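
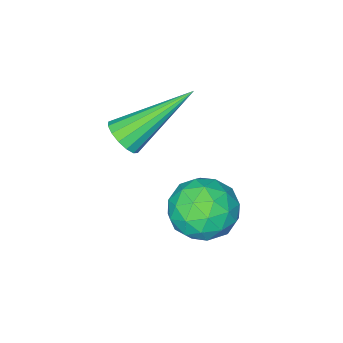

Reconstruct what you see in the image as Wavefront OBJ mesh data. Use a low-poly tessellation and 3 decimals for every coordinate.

v 2.006 -4.055 1.045
v 2.247 -4.262 1.444
v 0.534 -3.445 2.255
v 2.338 -4.015 1.43
v 2.34 -3.778 1.313
v 2.253 -3.616 1.124
v 2.099 -3.571 0.914
v 1.92 -3.656 0.74
v 1.764 -3.848 0.647
v 1.673 -4.095 0.661
v 1.671 -4.332 0.778
v 1.759 -4.494 0.967
v 1.913 -4.539 1.177
v 2.092 -4.454 1.351
v 0.604 -2.059 -0.989
v 0.995 -1.438 -0.557
v 1.545 -2.962 -0.543
v 1.936 -2.341 -0.111
v 1.169 -2.615 0.138
v 0.588 -2.057 -0.137
v 1.952 -2.343 -0.963
v 1.371 -1.785 -1.238
v 1.828 -1.613 -0.541
v 1.344 -1.782 0.14
v 1.196 -2.618 -1.24
v 0.712 -2.787 -0.559
v 0.717 -1.67 -0.812
v 1.823 -2.73 -0.288
v 1.372 -2.892 -0.141
v 1.602 -2.527 0.113
v 0.477 -2.033 -0.566
v 0.707 -1.668 -0.312
v 0.81 -2.36 0.097
v 1.833 -2.732 -0.788
v 2.063 -2.367 -0.534
v 0.938 -1.873 -1.213
v 1.168 -1.508 -0.959
v 1.73 -2.04 -1.197
v 1.437 -1.407 -0.549
v 1.99 -1.938 -0.286
v 1.999 -1.939 -0.787
v 1.657 -1.611 -0.949
v 1.152 -1.506 -0.149
v 1.705 -2.037 0.113
v 1.254 -2.198 0.26
v 0.913 -1.87 0.098
v 1.642 -1.609 -0.139
v 0.835 -2.363 -1.213
v 1.388 -2.894 -0.951
v 1.627 -2.53 -1.198
v 1.286 -2.202 -1.36
v 0.55 -2.462 -0.814
v 1.103 -2.993 -0.551
v 0.883 -2.789 -0.151
v 0.541 -2.461 -0.313
v 0.898 -2.791 -0.961
f 2 1 4
f 2 4 3
f 4 1 5
f 4 5 3
f 5 1 6
f 5 6 3
f 6 1 7
f 6 7 3
f 7 1 8
f 7 8 3
f 8 1 9
f 8 9 3
f 9 1 10
f 9 10 3
f 10 1 11
f 10 11 3
f 11 1 12
f 11 12 3
f 12 1 13
f 12 13 3
f 13 1 14
f 13 14 3
f 14 1 2
f 14 2 3
f 15 52 31
f 52 26 55
f 31 55 20
f 52 55 31
f 15 31 27
f 31 20 32
f 27 32 16
f 31 32 27
f 15 27 36
f 27 16 37
f 36 37 22
f 27 37 36
f 15 36 48
f 36 22 51
f 48 51 25
f 36 51 48
f 15 48 52
f 48 25 56
f 52 56 26
f 48 56 52
f 16 32 43
f 32 20 46
f 43 46 24
f 32 46 43
f 20 55 33
f 55 26 54
f 33 54 19
f 55 54 33
f 26 56 53
f 56 25 49
f 53 49 17
f 56 49 53
f 25 51 50
f 51 22 38
f 50 38 21
f 51 38 50
f 22 37 42
f 37 16 39
f 42 39 23
f 37 39 42
f 18 44 30
f 44 24 45
f 30 45 19
f 44 45 30
f 18 30 28
f 30 19 29
f 28 29 17
f 30 29 28
f 18 28 35
f 28 17 34
f 35 34 21
f 28 34 35
f 18 35 40
f 35 21 41
f 40 41 23
f 35 41 40
f 18 40 44
f 40 23 47
f 44 47 24
f 40 47 44
f 19 45 33
f 45 24 46
f 33 46 20
f 45 46 33
f 17 29 53
f 29 19 54
f 53 54 26
f 29 54 53
f 21 34 50
f 34 17 49
f 50 49 25
f 34 49 50
f 23 41 42
f 41 21 38
f 42 38 22
f 41 38 42
f 24 47 43
f 47 23 39
f 43 39 16
f 47 39 43



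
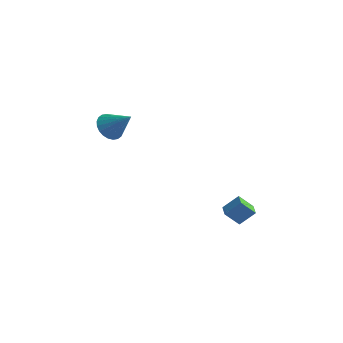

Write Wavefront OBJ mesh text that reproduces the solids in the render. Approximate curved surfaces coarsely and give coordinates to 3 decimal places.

v 3.173 1.869 -1.8
v 3.895 2.523 -0.91
v 2.639 2.552 -1.869
v 3.361 3.206 -0.979
v 3.919 2.354 -2.761
v 4.641 3.008 -1.871
v 3.385 3.037 -2.83
v 4.107 3.691 -1.94
v -4.658 1.635 3.251
v -4.088 2.183 2.622
v -3.202 1.725 4.649
v -4.287 2.465 2.811
v -4.542 2.622 3.068
v -4.815 2.628 3.352
v -5.064 2.483 3.62
v -5.252 2.209 3.833
v -5.348 1.848 3.957
v -5.34 1.454 3.973
v -5.228 1.088 3.88
v -5.029 0.805 3.691
v -4.773 0.649 3.435
v -4.5 0.643 3.151
v -4.251 0.788 2.882
v -4.064 1.062 2.669
v -3.967 1.423 2.545
v -3.975 1.817 2.529
f 2 4 1
f 5 2 1
f 1 4 3
f 3 5 1
f 2 8 4
f 6 2 5
f 6 8 2
f 4 8 3
f 7 5 3
f 3 8 7
f 7 6 5
f 8 6 7
f 10 9 12
f 10 12 11
f 12 9 13
f 12 13 11
f 13 9 14
f 13 14 11
f 14 9 15
f 14 15 11
f 15 9 16
f 15 16 11
f 16 9 17
f 16 17 11
f 17 9 18
f 17 18 11
f 18 9 19
f 18 19 11
f 19 9 20
f 19 20 11
f 20 9 21
f 20 21 11
f 21 9 22
f 21 22 11
f 22 9 23
f 22 23 11
f 23 9 24
f 23 24 11
f 24 9 25
f 24 25 11
f 25 9 26
f 25 26 11
f 26 9 10
f 26 10 11



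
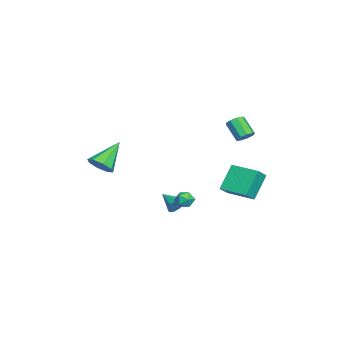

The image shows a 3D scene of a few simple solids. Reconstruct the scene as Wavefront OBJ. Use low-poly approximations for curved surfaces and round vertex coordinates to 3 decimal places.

v -4.042 2.917 -2.934
v -5.133 3.506 -1.314
v -3.144 4.669 -2.967
v -4.234 5.259 -1.347
v -3.246 2.521 -2.253
v -4.336 3.111 -0.633
v -2.347 4.274 -2.286
v -3.438 4.863 -0.666
v -1.277 4.292 3.068
v -0.735 4.077 3.279
v -1.421 3.353 4.303
v -1.963 3.568 4.092
v -0.831 4.442 3.472
v -1.518 3.717 4.496
v -1.136 4.737 3.477
v -1.822 4.012 4.501
v -1.507 4.824 3.29
v -2.193 4.099 4.314
v -1.77 4.662 2.999
v -2.456 3.937 4.023
v -1.802 4.327 2.741
v -2.488 3.603 3.765
v -1.589 3.976 2.635
v -2.275 3.252 3.659
v -1.229 3.773 2.732
v -1.916 3.048 3.757
v -0.892 3.813 2.987
v -1.578 3.088 4.011
v -0.245 0.348 -2.43
v 0.136 0.381 -1.831
v -0.975 -0.648 -1.91
v -0.248 0.678 -1.801
v -0.63 0.82 -2.065
v -0.832 0.742 -2.5
v -0.759 0.479 -2.902
v -0.446 0.155 -3.083
v -0.038 -0.079 -2.958
v 0.272 -0.113 -2.586
v 0.341 0.069 -2.141
v 1.466 -3.921 1.285
v 1.953 -3.165 1.282
v 0.074 -3.019 2.715
v 1.46 -3.162 0.801
v 0.97 -3.604 0.603
v 0.771 -4.232 0.805
v 0.978 -4.678 1.287
v 1.471 -4.68 1.769
v 1.961 -4.238 1.966
v 2.161 -3.61 1.765
v 3.593 1.74 -0.447
v 4.231 1.787 -0.395
v 3.569 1.133 0.395
v 4.207 1.18 0.447
v 3.837 1.692 0.561
v 3.852 2.067 0.041
v 3.948 0.853 -0.041
v 3.963 1.228 -0.561
v 4.45 1.239 -0.144
v 4.382 1.757 0.228
v 3.418 1.163 -0.228
v 3.35 1.681 0.144
f 2 4 1
f 5 2 1
f 1 4 3
f 3 5 1
f 2 8 4
f 6 2 5
f 6 8 2
f 4 8 3
f 7 5 3
f 3 8 7
f 7 6 5
f 8 6 7
f 10 9 13
f 10 13 11
f 11 13 14
f 11 14 12
f 13 9 15
f 13 15 14
f 14 15 16
f 14 16 12
f 15 9 17
f 15 17 16
f 16 17 18
f 16 18 12
f 17 9 19
f 17 19 18
f 18 19 20
f 18 20 12
f 19 9 21
f 19 21 20
f 20 21 22
f 20 22 12
f 21 9 23
f 21 23 22
f 22 23 24
f 22 24 12
f 23 9 25
f 23 25 24
f 24 25 26
f 24 26 12
f 25 9 27
f 25 27 26
f 26 27 28
f 26 28 12
f 27 9 10
f 27 10 28
f 28 10 11
f 28 11 12
f 30 29 32
f 30 32 31
f 32 29 33
f 32 33 31
f 33 29 34
f 33 34 31
f 34 29 35
f 34 35 31
f 35 29 36
f 35 36 31
f 36 29 37
f 36 37 31
f 37 29 38
f 37 38 31
f 38 29 39
f 38 39 31
f 39 29 30
f 39 30 31
f 41 40 43
f 41 43 42
f 43 40 44
f 43 44 42
f 44 40 45
f 44 45 42
f 45 40 46
f 45 46 42
f 46 40 47
f 46 47 42
f 47 40 48
f 47 48 42
f 48 40 49
f 48 49 42
f 49 40 41
f 49 41 42
f 50 61 55
f 50 55 51
f 50 51 57
f 50 57 60
f 50 60 61
f 51 55 59
f 55 61 54
f 61 60 52
f 60 57 56
f 57 51 58
f 53 59 54
f 53 54 52
f 53 52 56
f 53 56 58
f 53 58 59
f 54 59 55
f 52 54 61
f 56 52 60
f 58 56 57
f 59 58 51



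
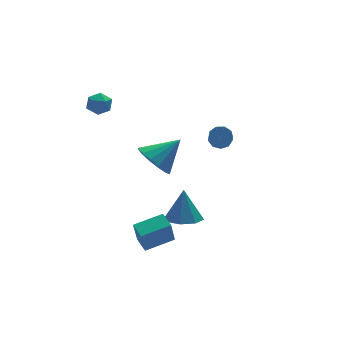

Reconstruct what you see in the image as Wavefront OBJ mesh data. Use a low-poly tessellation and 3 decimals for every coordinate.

v 0.985 -0.38 -2.862
v 1.923 -0.235 -3.007
v 1.175 0.1 -1.158
v 1.523 0.368 -3.132
v 0.807 0.533 -3.099
v 0.196 0.163 -2.927
v 0.047 -0.525 -2.716
v 0.447 -1.128 -2.591
v 1.163 -1.293 -2.624
v 1.774 -0.923 -2.797
v -1.838 4.054 3.221
v -1.357 4.118 3.731
v -2.043 2.982 3.549
v -1.562 3.046 4.059
v -2.167 3.405 4.098
v -2.04 4.068 3.896
v -1.36 3.032 3.384
v -1.233 3.695 3.182
v -1.061 3.487 3.832
v -1.56 3.717 4.273
v -1.84 3.383 3.007
v -2.339 3.613 3.448
v -2.362 -3.488 -1.899
v -2.677 -3.774 -0.586
v -2.383 -2.628 -1.716
v -2.698 -2.914 -0.403
v -0.902 -3.526 -1.557
v -1.217 -3.812 -0.244
v -0.923 -2.666 -1.374
v -1.238 -2.952 -0.061
v 0.17 1.314 0.428
v 0.731 1.995 -0.211
v 1.53 1.286 1.592
v 0.439 2.329 0.138
v 0.076 2.391 0.564
v -0.263 2.164 0.955
v -0.486 1.71 1.204
v -0.532 1.149 1.245
v -0.391 0.632 1.068
v -0.099 0.298 0.719
v 0.265 0.237 0.292
v 0.603 0.463 -0.098
v 0.826 0.918 -0.347
v 0.872 1.479 -0.389
v 3.743 1.5 0.907
v 4.295 1.477 1.141
v 3.929 0.678 1.928
v 3.377 0.7 1.693
v 4.074 1.766 1.331
v 3.707 0.966 2.118
v 3.698 1.93 1.322
v 3.331 1.13 2.109
v 3.343 1.893 1.119
v 2.976 1.093 1.906
v 3.176 1.672 0.817
v 2.809 0.872 1.604
v 3.274 1.37 0.556
v 2.907 0.571 1.343
v 3.592 1.129 0.46
v 3.225 0.33 1.246
v 3.981 1.062 0.572
v 3.614 0.262 1.359
v 4.258 1.199 0.841
v 3.892 0.4 1.628
f 2 1 4
f 2 4 3
f 4 1 5
f 4 5 3
f 5 1 6
f 5 6 3
f 6 1 7
f 6 7 3
f 7 1 8
f 7 8 3
f 8 1 9
f 8 9 3
f 9 1 10
f 9 10 3
f 10 1 2
f 10 2 3
f 11 22 16
f 11 16 12
f 11 12 18
f 11 18 21
f 11 21 22
f 12 16 20
f 16 22 15
f 22 21 13
f 21 18 17
f 18 12 19
f 14 20 15
f 14 15 13
f 14 13 17
f 14 17 19
f 14 19 20
f 15 20 16
f 13 15 22
f 17 13 21
f 19 17 18
f 20 19 12
f 24 26 23
f 27 24 23
f 23 26 25
f 25 27 23
f 24 30 26
f 28 24 27
f 28 30 24
f 26 30 25
f 29 27 25
f 25 30 29
f 29 28 27
f 30 28 29
f 32 31 34
f 32 34 33
f 34 31 35
f 34 35 33
f 35 31 36
f 35 36 33
f 36 31 37
f 36 37 33
f 37 31 38
f 37 38 33
f 38 31 39
f 38 39 33
f 39 31 40
f 39 40 33
f 40 31 41
f 40 41 33
f 41 31 42
f 41 42 33
f 42 31 43
f 42 43 33
f 43 31 44
f 43 44 33
f 44 31 32
f 44 32 33
f 46 45 49
f 46 49 47
f 47 49 50
f 47 50 48
f 49 45 51
f 49 51 50
f 50 51 52
f 50 52 48
f 51 45 53
f 51 53 52
f 52 53 54
f 52 54 48
f 53 45 55
f 53 55 54
f 54 55 56
f 54 56 48
f 55 45 57
f 55 57 56
f 56 57 58
f 56 58 48
f 57 45 59
f 57 59 58
f 58 59 60
f 58 60 48
f 59 45 61
f 59 61 60
f 60 61 62
f 60 62 48
f 61 45 63
f 61 63 62
f 62 63 64
f 62 64 48
f 63 45 46
f 63 46 64
f 64 46 47
f 64 47 48



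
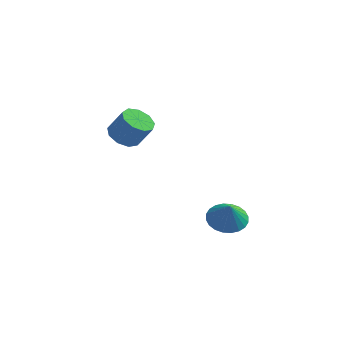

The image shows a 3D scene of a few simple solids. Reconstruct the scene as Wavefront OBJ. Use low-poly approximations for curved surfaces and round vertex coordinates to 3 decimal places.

v 3.482 -1.885 0.706
v 4.323 -2.117 0.415
v 3.718 -2.315 1.734
v 4.381 -1.786 0.54
v 4.303 -1.47 0.69
v 4.099 -1.217 0.843
v 3.802 -1.065 0.975
v 3.455 -1.039 1.066
v 3.113 -1.141 1.102
v 2.827 -1.356 1.078
v 2.641 -1.652 0.997
v 2.582 -1.983 0.872
v 2.661 -2.299 0.721
v 2.864 -2.552 0.568
v 3.162 -2.704 0.436
v 3.508 -2.731 0.345
v 3.85 -2.629 0.309
v 4.136 -2.413 0.334
v -2.194 1.536 3.046
v -1.753 0.891 2.738
v -1.025 0.839 3.885
v -1.466 1.484 4.194
v -1.499 1.387 2.599
v -0.771 1.336 3.746
v -1.57 1.953 2.669
v -0.842 1.902 3.817
v -1.933 2.323 2.916
v -1.205 2.272 4.064
v -2.418 2.325 3.224
v -1.69 2.274 4.371
v -2.798 1.958 3.448
v -2.071 1.907 4.596
v -2.896 1.393 3.485
v -2.168 1.342 4.633
v -2.665 0.895 3.316
v -1.937 0.843 4.464
v -2.213 0.696 3.021
v -1.486 0.645 4.169
f 2 1 4
f 2 4 3
f 4 1 5
f 4 5 3
f 5 1 6
f 5 6 3
f 6 1 7
f 6 7 3
f 7 1 8
f 7 8 3
f 8 1 9
f 8 9 3
f 9 1 10
f 9 10 3
f 10 1 11
f 10 11 3
f 11 1 12
f 11 12 3
f 12 1 13
f 12 13 3
f 13 1 14
f 13 14 3
f 14 1 15
f 14 15 3
f 15 1 16
f 15 16 3
f 16 1 17
f 16 17 3
f 17 1 18
f 17 18 3
f 18 1 2
f 18 2 3
f 20 19 23
f 20 23 21
f 21 23 24
f 21 24 22
f 23 19 25
f 23 25 24
f 24 25 26
f 24 26 22
f 25 19 27
f 25 27 26
f 26 27 28
f 26 28 22
f 27 19 29
f 27 29 28
f 28 29 30
f 28 30 22
f 29 19 31
f 29 31 30
f 30 31 32
f 30 32 22
f 31 19 33
f 31 33 32
f 32 33 34
f 32 34 22
f 33 19 35
f 33 35 34
f 34 35 36
f 34 36 22
f 35 19 37
f 35 37 36
f 36 37 38
f 36 38 22
f 37 19 20
f 37 20 38
f 38 20 21
f 38 21 22



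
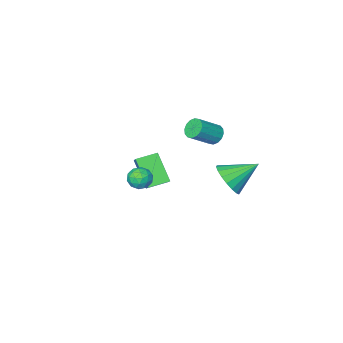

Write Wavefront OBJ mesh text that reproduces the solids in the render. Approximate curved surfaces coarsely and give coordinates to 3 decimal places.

v 3.429 2.974 3.941
v 3.693 3.275 3.375
v 4.127 2.105 3.805
v 4.391 2.406 3.239
v 4.51 2.681 3.865
v 4.078 3.218 3.949
v 3.742 2.162 3.231
v 3.31 2.699 3.315
v 3.887 2.774 2.936
v 4.361 3.094 3.328
v 3.459 2.286 3.852
v 3.933 2.606 4.244
v 3.5 3.201 3.67
v 4.32 2.179 3.51
v 4.39 2.341 3.878
v 4.546 2.518 3.545
v 3.726 3.167 4.007
v 3.882 3.344 3.674
v 4.362 2.995 3.963
v 3.938 2.036 3.506
v 4.094 2.213 3.173
v 3.274 2.862 3.635
v 3.43 3.039 3.302
v 3.458 2.385 3.217
v 3.769 3.083 3.079
v 4.179 2.572 2.999
v 3.797 2.429 2.994
v 3.544 2.745 3.044
v 4.048 3.271 3.309
v 4.458 2.76 3.229
v 4.528 2.922 3.598
v 4.274 3.237 3.647
v 4.162 2.976 3.051
v 3.362 2.62 3.951
v 3.772 2.109 3.871
v 3.546 2.143 3.533
v 3.292 2.458 3.582
v 3.641 2.808 4.181
v 4.051 2.297 4.101
v 4.276 2.635 4.136
v 4.023 2.951 4.186
v 3.658 2.404 4.129
v -3.643 -2.197 1.231
v -3.306 -1.812 0.798
v -2.001 -1.899 1.736
v -2.337 -2.283 2.169
v -3.452 -1.59 1.021
v -2.146 -1.676 1.959
v -3.649 -1.53 1.3
v -2.343 -1.617 2.238
v -3.844 -1.649 1.561
v -2.538 -1.736 2.499
v -3.985 -1.915 1.734
v -2.679 -2.002 2.671
v -4.035 -2.256 1.771
v -2.729 -2.343 2.709
v -3.979 -2.581 1.664
v -2.674 -2.668 2.602
v -3.834 -2.804 1.441
v -2.528 -2.89 2.379
v -3.637 -2.863 1.162
v -2.331 -2.95 2.1
v -3.442 -2.744 0.901
v -2.136 -2.831 1.839
v -3.301 -2.478 0.729
v -1.995 -2.565 1.666
v -3.251 -2.137 0.691
v -1.945 -2.224 1.629
v -0.343 -2.84 0.518
v 0.136 -1.838 1.386
v -0.323 -1.581 -0.945
v 0.155 -0.579 -0.076
v 0.805 -3.161 0.256
v 1.283 -2.159 1.125
v 0.824 -1.902 -1.206
v 1.303 -0.9 -0.338
v -1.382 2.483 1.313
v -0.789 3.249 1.744
v -2.858 3.057 2.327
v -0.97 3.459 1.362
v -1.232 3.475 0.97
v -1.525 3.295 0.646
v -1.789 2.954 0.455
v -1.972 2.52 0.433
v -2.038 2.078 0.586
v -1.975 1.717 0.883
v -1.794 1.508 1.265
v -1.532 1.492 1.657
v -1.239 1.672 1.98
v -0.975 2.013 2.172
v -0.792 2.447 2.193
v -0.725 2.888 2.04
f 1 38 17
f 38 12 41
f 17 41 6
f 38 41 17
f 1 17 13
f 17 6 18
f 13 18 2
f 17 18 13
f 1 13 22
f 13 2 23
f 22 23 8
f 13 23 22
f 1 22 34
f 22 8 37
f 34 37 11
f 22 37 34
f 1 34 38
f 34 11 42
f 38 42 12
f 34 42 38
f 2 18 29
f 18 6 32
f 29 32 10
f 18 32 29
f 6 41 19
f 41 12 40
f 19 40 5
f 41 40 19
f 12 42 39
f 42 11 35
f 39 35 3
f 42 35 39
f 11 37 36
f 37 8 24
f 36 24 7
f 37 24 36
f 8 23 28
f 23 2 25
f 28 25 9
f 23 25 28
f 4 30 16
f 30 10 31
f 16 31 5
f 30 31 16
f 4 16 14
f 16 5 15
f 14 15 3
f 16 15 14
f 4 14 21
f 14 3 20
f 21 20 7
f 14 20 21
f 4 21 26
f 21 7 27
f 26 27 9
f 21 27 26
f 4 26 30
f 26 9 33
f 30 33 10
f 26 33 30
f 5 31 19
f 31 10 32
f 19 32 6
f 31 32 19
f 3 15 39
f 15 5 40
f 39 40 12
f 15 40 39
f 7 20 36
f 20 3 35
f 36 35 11
f 20 35 36
f 9 27 28
f 27 7 24
f 28 24 8
f 27 24 28
f 10 33 29
f 33 9 25
f 29 25 2
f 33 25 29
f 44 43 47
f 44 47 45
f 45 47 48
f 45 48 46
f 47 43 49
f 47 49 48
f 48 49 50
f 48 50 46
f 49 43 51
f 49 51 50
f 50 51 52
f 50 52 46
f 51 43 53
f 51 53 52
f 52 53 54
f 52 54 46
f 53 43 55
f 53 55 54
f 54 55 56
f 54 56 46
f 55 43 57
f 55 57 56
f 56 57 58
f 56 58 46
f 57 43 59
f 57 59 58
f 58 59 60
f 58 60 46
f 59 43 61
f 59 61 60
f 60 61 62
f 60 62 46
f 61 43 63
f 61 63 62
f 62 63 64
f 62 64 46
f 63 43 65
f 63 65 64
f 64 65 66
f 64 66 46
f 65 43 67
f 65 67 66
f 66 67 68
f 66 68 46
f 67 43 44
f 67 44 68
f 68 44 45
f 68 45 46
f 70 72 69
f 73 70 69
f 69 72 71
f 71 73 69
f 70 76 72
f 74 70 73
f 74 76 70
f 72 76 71
f 75 73 71
f 71 76 75
f 75 74 73
f 76 74 75
f 78 77 80
f 78 80 79
f 80 77 81
f 80 81 79
f 81 77 82
f 81 82 79
f 82 77 83
f 82 83 79
f 83 77 84
f 83 84 79
f 84 77 85
f 84 85 79
f 85 77 86
f 85 86 79
f 86 77 87
f 86 87 79
f 87 77 88
f 87 88 79
f 88 77 89
f 88 89 79
f 89 77 90
f 89 90 79
f 90 77 91
f 90 91 79
f 91 77 92
f 91 92 79
f 92 77 78
f 92 78 79



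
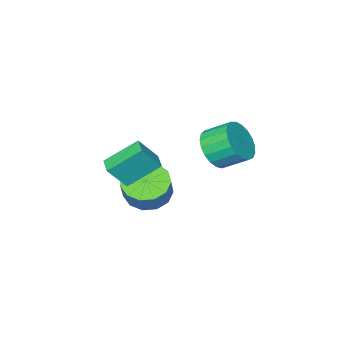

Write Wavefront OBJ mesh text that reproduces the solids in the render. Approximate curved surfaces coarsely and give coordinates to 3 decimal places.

v -0.576 0.606 -0.712
v 0.019 -0.294 -0.551
v 0.59 0.295 0.632
v -0.004 1.194 0.472
v 0.36 0.078 -0.901
v 0.931 0.667 0.283
v 0.404 0.618 -1.191
v 0.975 1.207 -0.007
v 0.137 1.154 -1.328
v 0.708 1.743 -0.145
v -0.356 1.516 -1.27
v 0.215 2.104 -0.087
v -0.919 1.588 -1.035
v -0.348 2.177 0.149
v -1.373 1.349 -0.697
v -0.801 1.938 0.487
v -1.573 0.874 -0.364
v -1.002 1.463 0.82
v -1.457 0.313 -0.141
v -0.886 0.902 1.043
v -1.061 -0.154 -0.099
v -0.49 0.434 1.084
v -0.511 -0.381 -0.252
v 0.06 0.208 0.931
v 1.003 1.005 1.096
v -0.261 1.732 2.202
v 1.395 1.78 1.035
v 0.131 2.506 2.141
v 1.789 0.694 2.199
v 0.525 1.42 3.305
v 2.181 1.468 2.138
v 0.917 2.195 3.244
v -3.324 1.717 1.436
v -2.518 2.417 1.274
v -3.189 3.363 2.021
v -3.996 2.663 2.184
v -2.787 2.502 0.925
v -3.459 3.448 1.672
v -3.15 2.451 0.664
v -3.821 3.397 1.411
v -3.542 2.273 0.537
v -4.213 3.22 1.284
v -3.897 1.999 0.565
v -4.568 2.946 1.312
v -4.152 1.677 0.744
v -4.823 2.623 1.491
v -4.265 1.361 1.043
v -4.936 2.307 1.79
v -4.215 1.107 1.409
v -4.886 2.053 2.157
v -4.011 0.958 1.781
v -4.682 1.904 2.528
v -3.688 0.94 2.093
v -4.359 1.887 2.84
v -3.303 1.057 2.291
v -3.974 2.003 3.038
v -2.921 1.288 2.342
v -3.592 2.234 3.089
v -2.609 1.593 2.236
v -3.28 2.539 2.983
v -2.42 1.919 1.991
v -3.091 2.866 2.739
v -2.388 2.211 1.651
v -3.059 3.157 2.399
f 2 1 5
f 2 5 3
f 3 5 6
f 3 6 4
f 5 1 7
f 5 7 6
f 6 7 8
f 6 8 4
f 7 1 9
f 7 9 8
f 8 9 10
f 8 10 4
f 9 1 11
f 9 11 10
f 10 11 12
f 10 12 4
f 11 1 13
f 11 13 12
f 12 13 14
f 12 14 4
f 13 1 15
f 13 15 14
f 14 15 16
f 14 16 4
f 15 1 17
f 15 17 16
f 16 17 18
f 16 18 4
f 17 1 19
f 17 19 18
f 18 19 20
f 18 20 4
f 19 1 21
f 19 21 20
f 20 21 22
f 20 22 4
f 21 1 23
f 21 23 22
f 22 23 24
f 22 24 4
f 23 1 2
f 23 2 24
f 24 2 3
f 24 3 4
f 26 28 25
f 29 26 25
f 25 28 27
f 27 29 25
f 26 32 28
f 30 26 29
f 30 32 26
f 28 32 27
f 31 29 27
f 27 32 31
f 31 30 29
f 32 30 31
f 34 33 37
f 34 37 35
f 35 37 38
f 35 38 36
f 37 33 39
f 37 39 38
f 38 39 40
f 38 40 36
f 39 33 41
f 39 41 40
f 40 41 42
f 40 42 36
f 41 33 43
f 41 43 42
f 42 43 44
f 42 44 36
f 43 33 45
f 43 45 44
f 44 45 46
f 44 46 36
f 45 33 47
f 45 47 46
f 46 47 48
f 46 48 36
f 47 33 49
f 47 49 48
f 48 49 50
f 48 50 36
f 49 33 51
f 49 51 50
f 50 51 52
f 50 52 36
f 51 33 53
f 51 53 52
f 52 53 54
f 52 54 36
f 53 33 55
f 53 55 54
f 54 55 56
f 54 56 36
f 55 33 57
f 55 57 56
f 56 57 58
f 56 58 36
f 57 33 59
f 57 59 58
f 58 59 60
f 58 60 36
f 59 33 61
f 59 61 60
f 60 61 62
f 60 62 36
f 61 33 63
f 61 63 62
f 62 63 64
f 62 64 36
f 63 33 34
f 63 34 64
f 64 34 35
f 64 35 36



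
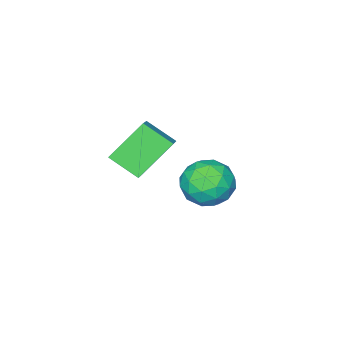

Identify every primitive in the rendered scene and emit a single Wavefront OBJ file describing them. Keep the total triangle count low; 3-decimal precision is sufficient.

v -3.02 -5 -3.751
v -4.263 -4.646 -2.499
v -3.397 -3.963 -4.419
v -4.641 -3.609 -3.167
v -2.279 -4.371 -3.193
v -3.523 -4.017 -1.941
v -2.657 -3.334 -3.861
v -3.9 -2.98 -2.609
v -3.456 0.323 -2.802
v -2.622 0.284 -2.313
v -3.338 -1.204 -3.127
v -2.504 -1.243 -2.638
v -3.335 -1.102 -2.165
v -3.408 -0.158 -1.964
v -2.552 -0.762 -3.476
v -2.625 0.182 -3.275
v -2.063 -0.387 -2.73
v -2.547 -0.597 -1.92
v -3.413 -0.323 -3.52
v -3.897 -0.533 -2.71
v -3.05 0.437 -2.529
v -2.91 -1.357 -2.911
v -3.399 -1.274 -2.633
v -2.909 -1.297 -2.346
v -3.512 0.177 -2.323
v -3.021 0.154 -2.036
v -3.441 -0.66 -1.949
v -2.939 -1.074 -3.404
v -2.448 -1.097 -3.117
v -3.051 0.377 -3.094
v -2.561 0.354 -2.807
v -2.519 -0.26 -3.491
v -2.231 0.02 -2.487
v -2.161 -0.877 -2.678
v -2.189 -0.594 -3.171
v -2.232 -0.04 -3.052
v -2.515 -0.103 -2.011
v -2.446 -1.001 -2.202
v -2.934 -0.918 -1.923
v -2.977 -0.363 -1.805
v -2.187 -0.497 -2.256
v -3.514 0.081 -3.238
v -3.445 -0.817 -3.429
v -2.983 -0.557 -3.635
v -3.026 -0.002 -3.517
v -3.799 -0.043 -2.762
v -3.729 -0.94 -2.953
v -3.728 -0.88 -2.388
v -3.771 -0.326 -2.269
v -3.773 -0.423 -3.184
f 2 4 1
f 5 2 1
f 1 4 3
f 3 5 1
f 2 8 4
f 6 2 5
f 6 8 2
f 4 8 3
f 7 5 3
f 3 8 7
f 7 6 5
f 8 6 7
f 9 46 25
f 46 20 49
f 25 49 14
f 46 49 25
f 9 25 21
f 25 14 26
f 21 26 10
f 25 26 21
f 9 21 30
f 21 10 31
f 30 31 16
f 21 31 30
f 9 30 42
f 30 16 45
f 42 45 19
f 30 45 42
f 9 42 46
f 42 19 50
f 46 50 20
f 42 50 46
f 10 26 37
f 26 14 40
f 37 40 18
f 26 40 37
f 14 49 27
f 49 20 48
f 27 48 13
f 49 48 27
f 20 50 47
f 50 19 43
f 47 43 11
f 50 43 47
f 19 45 44
f 45 16 32
f 44 32 15
f 45 32 44
f 16 31 36
f 31 10 33
f 36 33 17
f 31 33 36
f 12 38 24
f 38 18 39
f 24 39 13
f 38 39 24
f 12 24 22
f 24 13 23
f 22 23 11
f 24 23 22
f 12 22 29
f 22 11 28
f 29 28 15
f 22 28 29
f 12 29 34
f 29 15 35
f 34 35 17
f 29 35 34
f 12 34 38
f 34 17 41
f 38 41 18
f 34 41 38
f 13 39 27
f 39 18 40
f 27 40 14
f 39 40 27
f 11 23 47
f 23 13 48
f 47 48 20
f 23 48 47
f 15 28 44
f 28 11 43
f 44 43 19
f 28 43 44
f 17 35 36
f 35 15 32
f 36 32 16
f 35 32 36
f 18 41 37
f 41 17 33
f 37 33 10
f 41 33 37



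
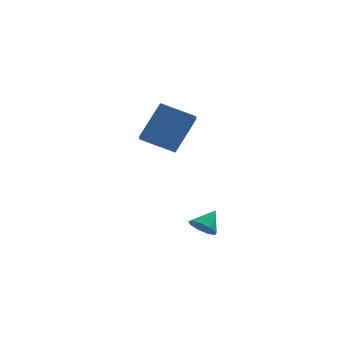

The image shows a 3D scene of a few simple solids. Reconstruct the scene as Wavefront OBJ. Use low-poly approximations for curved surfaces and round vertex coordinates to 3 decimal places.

v -4.469 3.58 0.238
v -4.524 2.656 0.773
v -3.476 4.503 1.932
v -3.531 3.578 2.468
v -2.889 3.102 -0.428
v -2.944 2.177 0.108
v -1.896 4.024 1.267
v -1.951 3.1 1.802
v -2.016 -2.261 -2.648
v -1.762 -1.902 -3.18
v -1.424 -1.619 -1.932
v -2.162 -1.703 -3.027
v -2.494 -1.766 -2.697
v -2.602 -2.06 -2.344
v -2.436 -2.448 -2.133
v -2.074 -2.749 -2.163
v -1.684 -2.822 -2.42
v -1.45 -2.632 -2.784
v -1.481 -2.269 -3.084
f 2 4 1
f 5 2 1
f 1 4 3
f 3 5 1
f 2 8 4
f 6 2 5
f 6 8 2
f 4 8 3
f 7 5 3
f 3 8 7
f 7 6 5
f 8 6 7
f 10 9 12
f 10 12 11
f 12 9 13
f 12 13 11
f 13 9 14
f 13 14 11
f 14 9 15
f 14 15 11
f 15 9 16
f 15 16 11
f 16 9 17
f 16 17 11
f 17 9 18
f 17 18 11
f 18 9 19
f 18 19 11
f 19 9 10
f 19 10 11



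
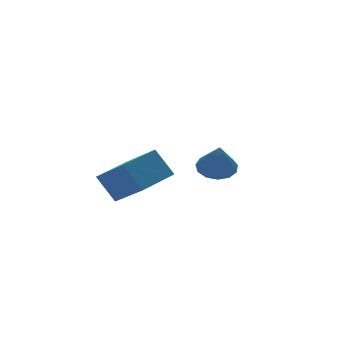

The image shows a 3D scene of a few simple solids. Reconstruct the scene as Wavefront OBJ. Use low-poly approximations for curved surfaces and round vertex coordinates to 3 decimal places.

v -3.299 -2.263 -2.848
v -3.832 -1.488 -1.493
v -3.725 -0.511 -4.018
v -4.258 0.265 -2.663
v -1.282 -1.525 -2.477
v -1.815 -0.749 -1.122
v -1.708 0.228 -3.647
v -2.241 1.003 -2.292
v 2.394 0.881 -3.42
v 3.042 0.16 -3.665
v 2.026 0.019 -1.86
v 3.336 0.548 -3.382
v 3.331 1.041 -3.11
v 3.029 1.484 -2.937
v 2.525 1.735 -2.917
v 1.98 1.715 -3.057
v 1.566 1.431 -3.312
v 1.415 0.971 -3.601
v 1.575 0.483 -3.833
v 1.995 0.122 -3.934
v 2.542 0.001 -3.871
f 2 4 1
f 5 2 1
f 1 4 3
f 3 5 1
f 2 8 4
f 6 2 5
f 6 8 2
f 4 8 3
f 7 5 3
f 3 8 7
f 7 6 5
f 8 6 7
f 10 9 12
f 10 12 11
f 12 9 13
f 12 13 11
f 13 9 14
f 13 14 11
f 14 9 15
f 14 15 11
f 15 9 16
f 15 16 11
f 16 9 17
f 16 17 11
f 17 9 18
f 17 18 11
f 18 9 19
f 18 19 11
f 19 9 20
f 19 20 11
f 20 9 21
f 20 21 11
f 21 9 10
f 21 10 11



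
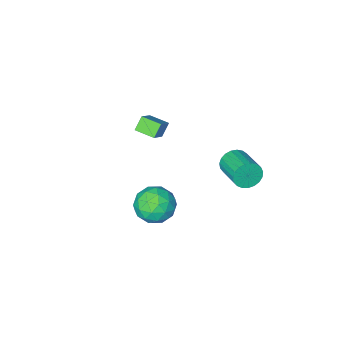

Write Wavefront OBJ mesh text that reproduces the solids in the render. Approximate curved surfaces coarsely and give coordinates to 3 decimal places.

v 0.103 0.811 0.996
v 1.178 1.047 1.351
v 0.782 -0.407 -0.251
v 1.857 -0.171 0.104
v 1.13 -0.741 0.8
v 0.71 0.012 1.571
v 1.25 0.628 -0.471
v 0.83 1.381 0.3
v 1.887 0.934 0.444
v 1.813 0.088 1.23
v 0.147 0.552 -0.13
v 0.073 -0.294 0.656
v 0.581 1.036 1.283
v 1.379 -0.396 -0.183
v 0.952 -0.731 0.226
v 1.584 -0.592 0.435
v 0.306 0.428 1.412
v 0.938 0.567 1.621
v 0.91 -0.484 1.297
v 1.022 0.073 -0.521
v 1.654 0.212 -0.312
v 0.376 1.232 0.665
v 1.008 1.371 0.874
v 1.05 1.124 -0.197
v 1.629 1.108 0.959
v 2.029 0.392 0.226
v 1.672 0.862 -0.112
v 1.425 1.304 0.341
v 1.586 0.611 1.421
v 1.985 -0.105 0.687
v 1.558 -0.44 1.097
v 1.311 0.003 1.55
v 2.003 0.544 0.888
v -0.025 0.745 0.413
v 0.374 0.029 -0.321
v 0.649 0.637 -0.45
v 0.402 1.08 0.003
v -0.069 0.248 0.874
v 0.331 -0.468 0.141
v 0.535 -0.664 0.759
v 0.288 -0.222 1.212
v -0.043 0.096 0.212
v -1.099 -4.426 1.708
v -1.648 -4.654 2.384
v -1.685 -3.485 1.549
v -2.234 -3.713 2.225
v -0.206 -3.707 2.675
v -0.755 -3.935 3.351
v -0.792 -2.766 2.516
v -1.341 -2.994 3.192
v -2.674 1.821 3.513
v -2.264 1.953 2.85
v -1.997 3.61 3.345
v -2.406 3.479 4.007
v -2.57 2.03 2.758
v -2.302 3.687 3.252
v -2.894 2.071 2.796
v -2.626 3.728 3.291
v -3.179 2.069 2.958
v -2.912 3.726 3.453
v -3.378 2.024 3.216
v -3.11 3.681 3.711
v -3.454 1.944 3.526
v -3.187 3.601 4.02
v -3.396 1.843 3.833
v -3.128 3.5 4.327
v -3.213 1.738 4.084
v -2.945 3.395 4.579
v -2.936 1.648 4.237
v -2.669 3.305 4.732
v -2.614 1.587 4.265
v -2.347 3.244 4.759
v -2.303 1.568 4.162
v -2.035 3.225 4.657
v -2.056 1.592 3.948
v -1.788 3.249 4.442
v -1.915 1.656 3.658
v -1.647 3.313 4.152
v -1.906 1.748 3.343
v -1.638 3.405 3.837
v -2.029 1.853 3.057
v -1.762 3.511 3.552
f 1 38 17
f 38 12 41
f 17 41 6
f 38 41 17
f 1 17 13
f 17 6 18
f 13 18 2
f 17 18 13
f 1 13 22
f 13 2 23
f 22 23 8
f 13 23 22
f 1 22 34
f 22 8 37
f 34 37 11
f 22 37 34
f 1 34 38
f 34 11 42
f 38 42 12
f 34 42 38
f 2 18 29
f 18 6 32
f 29 32 10
f 18 32 29
f 6 41 19
f 41 12 40
f 19 40 5
f 41 40 19
f 12 42 39
f 42 11 35
f 39 35 3
f 42 35 39
f 11 37 36
f 37 8 24
f 36 24 7
f 37 24 36
f 8 23 28
f 23 2 25
f 28 25 9
f 23 25 28
f 4 30 16
f 30 10 31
f 16 31 5
f 30 31 16
f 4 16 14
f 16 5 15
f 14 15 3
f 16 15 14
f 4 14 21
f 14 3 20
f 21 20 7
f 14 20 21
f 4 21 26
f 21 7 27
f 26 27 9
f 21 27 26
f 4 26 30
f 26 9 33
f 30 33 10
f 26 33 30
f 5 31 19
f 31 10 32
f 19 32 6
f 31 32 19
f 3 15 39
f 15 5 40
f 39 40 12
f 15 40 39
f 7 20 36
f 20 3 35
f 36 35 11
f 20 35 36
f 9 27 28
f 27 7 24
f 28 24 8
f 27 24 28
f 10 33 29
f 33 9 25
f 29 25 2
f 33 25 29
f 44 46 43
f 47 44 43
f 43 46 45
f 45 47 43
f 44 50 46
f 48 44 47
f 48 50 44
f 46 50 45
f 49 47 45
f 45 50 49
f 49 48 47
f 50 48 49
f 52 51 55
f 52 55 53
f 53 55 56
f 53 56 54
f 55 51 57
f 55 57 56
f 56 57 58
f 56 58 54
f 57 51 59
f 57 59 58
f 58 59 60
f 58 60 54
f 59 51 61
f 59 61 60
f 60 61 62
f 60 62 54
f 61 51 63
f 61 63 62
f 62 63 64
f 62 64 54
f 63 51 65
f 63 65 64
f 64 65 66
f 64 66 54
f 65 51 67
f 65 67 66
f 66 67 68
f 66 68 54
f 67 51 69
f 67 69 68
f 68 69 70
f 68 70 54
f 69 51 71
f 69 71 70
f 70 71 72
f 70 72 54
f 71 51 73
f 71 73 72
f 72 73 74
f 72 74 54
f 73 51 75
f 73 75 74
f 74 75 76
f 74 76 54
f 75 51 77
f 75 77 76
f 76 77 78
f 76 78 54
f 77 51 79
f 77 79 78
f 78 79 80
f 78 80 54
f 79 51 81
f 79 81 80
f 80 81 82
f 80 82 54
f 81 51 52
f 81 52 82
f 82 52 53
f 82 53 54



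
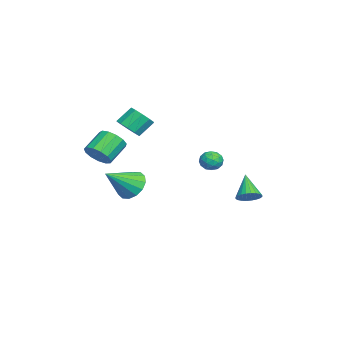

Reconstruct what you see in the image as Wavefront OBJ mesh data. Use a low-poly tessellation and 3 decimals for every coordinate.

v -0.437 -2.778 1.017
v 0.126 -3.109 1.592
v -0.34 -2.334 2.497
v -0.903 -2.002 1.923
v 0.361 -2.689 1.353
v -0.105 -1.913 2.258
v 0.291 -2.302 0.985
v -0.175 -1.527 1.89
v -0.057 -2.097 0.63
v -0.523 -1.322 1.535
v -0.55 -2.152 0.423
v -1.017 -1.377 1.328
v -1 -2.446 0.443
v -1.466 -1.671 1.348
v -1.235 -2.867 0.682
v -1.701 -2.091 1.587
v -1.165 -3.253 1.05
v -1.631 -2.478 1.955
v -0.817 -3.458 1.405
v -1.283 -2.683 2.31
v -0.323 -3.403 1.612
v -0.79 -2.628 2.517
v 4.34 -3.789 0.649
v 4.848 -3.951 1.349
v 3.828 -3.252 2.251
v 3.32 -3.091 1.551
v 4.992 -3.511 1.171
v 3.972 -2.813 2.073
v 4.928 -3.159 0.827
v 3.908 -2.461 1.729
v 4.678 -3.008 0.427
v 3.658 -2.309 1.328
v 4.321 -3.104 0.097
v 3.301 -2.406 0.998
v 3.969 -3.418 -0.057
v 2.949 -2.72 0.844
v 3.736 -3.85 0.012
v 2.716 -3.152 0.914
v 3.694 -4.262 0.285
v 2.674 -3.564 1.186
v 3.857 -4.525 0.673
v 2.837 -3.826 1.574
v 4.174 -4.553 1.053
v 3.154 -3.855 1.954
v 4.543 -4.339 1.305
v 3.523 -3.641 2.207
v 0.647 -2.453 -2.976
v 1.085 -2.913 -3.838
v 1.813 -3.767 -1.684
v 1.422 -2.491 -3.713
v 1.551 -2.059 -3.391
v 1.439 -1.733 -2.958
v 1.114 -1.6 -2.529
v 0.664 -1.696 -2.221
v 0.209 -1.994 -2.115
v -0.128 -2.416 -2.239
v -0.257 -2.847 -2.561
v -0.144 -3.174 -2.995
v 0.181 -3.307 -3.423
v 0.631 -3.211 -3.731
v -1.64 3.997 -4.547
v -1.054 3.854 -4.053
v -2.82 3.703 -3.233
v -1.089 4.154 -4.017
v -1.209 4.43 -4.063
v -1.394 4.641 -4.181
v -1.616 4.753 -4.356
v -1.842 4.751 -4.56
v -2.038 4.633 -4.761
v -2.173 4.419 -4.93
v -2.227 4.141 -5.041
v -2.191 3.841 -5.077
v -2.072 3.564 -5.031
v -1.887 3.354 -4.912
v -1.664 3.241 -4.738
v -1.438 3.244 -4.534
v -1.243 3.361 -4.333
v -1.108 3.575 -4.164
v -2.314 1.981 -1.461
v -1.882 2.506 -1.768
v -1.518 1.134 -1.792
v -1.086 1.659 -2.099
v -1.164 1.626 -1.357
v -1.655 2.15 -1.153
v -1.745 1.49 -2.407
v -2.236 2.014 -2.203
v -1.53 2.203 -2.353
v -1.171 2.287 -1.704
v -2.229 1.353 -1.856
v -1.87 1.437 -1.207
v -2.168 2.318 -1.586
v -1.232 1.322 -1.974
v -1.278 1.303 -1.538
v -1.024 1.612 -1.719
v -2.034 2.108 -1.224
v -1.781 2.417 -1.404
v -1.358 1.9 -1.163
v -1.619 1.223 -2.156
v -1.366 1.532 -2.336
v -2.376 2.028 -1.841
v -2.122 2.337 -2.022
v -2.042 1.74 -2.397
v -1.707 2.449 -2.11
v -1.239 1.951 -2.304
v -1.626 1.852 -2.485
v -1.915 2.159 -2.365
v -1.496 2.498 -1.728
v -1.028 2 -1.923
v -1.074 1.981 -1.487
v -1.363 2.288 -1.367
v -1.289 2.32 -2.072
v -2.372 1.64 -1.637
v -1.904 1.142 -1.832
v -2.037 1.352 -2.193
v -2.326 1.659 -2.073
v -2.161 1.689 -1.256
v -1.693 1.191 -1.45
v -1.485 1.481 -1.195
v -1.774 1.788 -1.075
v -2.111 1.32 -1.488
f 2 1 5
f 2 5 3
f 3 5 6
f 3 6 4
f 5 1 7
f 5 7 6
f 6 7 8
f 6 8 4
f 7 1 9
f 7 9 8
f 8 9 10
f 8 10 4
f 9 1 11
f 9 11 10
f 10 11 12
f 10 12 4
f 11 1 13
f 11 13 12
f 12 13 14
f 12 14 4
f 13 1 15
f 13 15 14
f 14 15 16
f 14 16 4
f 15 1 17
f 15 17 16
f 16 17 18
f 16 18 4
f 17 1 19
f 17 19 18
f 18 19 20
f 18 20 4
f 19 1 21
f 19 21 20
f 20 21 22
f 20 22 4
f 21 1 2
f 21 2 22
f 22 2 3
f 22 3 4
f 24 23 27
f 24 27 25
f 25 27 28
f 25 28 26
f 27 23 29
f 27 29 28
f 28 29 30
f 28 30 26
f 29 23 31
f 29 31 30
f 30 31 32
f 30 32 26
f 31 23 33
f 31 33 32
f 32 33 34
f 32 34 26
f 33 23 35
f 33 35 34
f 34 35 36
f 34 36 26
f 35 23 37
f 35 37 36
f 36 37 38
f 36 38 26
f 37 23 39
f 37 39 38
f 38 39 40
f 38 40 26
f 39 23 41
f 39 41 40
f 40 41 42
f 40 42 26
f 41 23 43
f 41 43 42
f 42 43 44
f 42 44 26
f 43 23 45
f 43 45 44
f 44 45 46
f 44 46 26
f 45 23 24
f 45 24 46
f 46 24 25
f 46 25 26
f 48 47 50
f 48 50 49
f 50 47 51
f 50 51 49
f 51 47 52
f 51 52 49
f 52 47 53
f 52 53 49
f 53 47 54
f 53 54 49
f 54 47 55
f 54 55 49
f 55 47 56
f 55 56 49
f 56 47 57
f 56 57 49
f 57 47 58
f 57 58 49
f 58 47 59
f 58 59 49
f 59 47 60
f 59 60 49
f 60 47 48
f 60 48 49
f 62 61 64
f 62 64 63
f 64 61 65
f 64 65 63
f 65 61 66
f 65 66 63
f 66 61 67
f 66 67 63
f 67 61 68
f 67 68 63
f 68 61 69
f 68 69 63
f 69 61 70
f 69 70 63
f 70 61 71
f 70 71 63
f 71 61 72
f 71 72 63
f 72 61 73
f 72 73 63
f 73 61 74
f 73 74 63
f 74 61 75
f 74 75 63
f 75 61 76
f 75 76 63
f 76 61 77
f 76 77 63
f 77 61 78
f 77 78 63
f 78 61 62
f 78 62 63
f 79 116 95
f 116 90 119
f 95 119 84
f 116 119 95
f 79 95 91
f 95 84 96
f 91 96 80
f 95 96 91
f 79 91 100
f 91 80 101
f 100 101 86
f 91 101 100
f 79 100 112
f 100 86 115
f 112 115 89
f 100 115 112
f 79 112 116
f 112 89 120
f 116 120 90
f 112 120 116
f 80 96 107
f 96 84 110
f 107 110 88
f 96 110 107
f 84 119 97
f 119 90 118
f 97 118 83
f 119 118 97
f 90 120 117
f 120 89 113
f 117 113 81
f 120 113 117
f 89 115 114
f 115 86 102
f 114 102 85
f 115 102 114
f 86 101 106
f 101 80 103
f 106 103 87
f 101 103 106
f 82 108 94
f 108 88 109
f 94 109 83
f 108 109 94
f 82 94 92
f 94 83 93
f 92 93 81
f 94 93 92
f 82 92 99
f 92 81 98
f 99 98 85
f 92 98 99
f 82 99 104
f 99 85 105
f 104 105 87
f 99 105 104
f 82 104 108
f 104 87 111
f 108 111 88
f 104 111 108
f 83 109 97
f 109 88 110
f 97 110 84
f 109 110 97
f 81 93 117
f 93 83 118
f 117 118 90
f 93 118 117
f 85 98 114
f 98 81 113
f 114 113 89
f 98 113 114
f 87 105 106
f 105 85 102
f 106 102 86
f 105 102 106
f 88 111 107
f 111 87 103
f 107 103 80
f 111 103 107



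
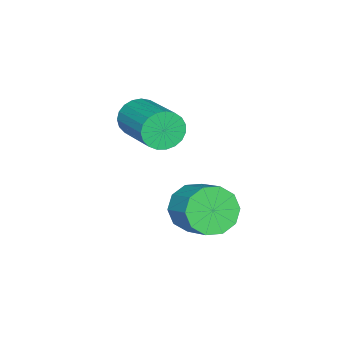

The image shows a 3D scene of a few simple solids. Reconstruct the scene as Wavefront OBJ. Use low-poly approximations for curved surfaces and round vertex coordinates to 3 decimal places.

v -2.108 0.088 1.751
v -1.73 0.067 1.127
v -0.593 1.571 1.766
v -0.972 1.592 2.389
v -1.952 0.264 1.059
v -0.815 1.767 1.698
v -2.2 0.429 1.112
v -1.064 1.933 1.751
v -2.433 0.536 1.275
v -1.297 2.04 1.913
v -2.61 0.566 1.52
v -1.474 2.069 2.159
v -2.7 0.512 1.805
v -1.563 2.016 2.444
v -2.687 0.386 2.08
v -1.551 1.889 2.719
v -2.575 0.208 2.299
v -1.439 1.711 2.938
v -2.382 0.009 2.423
v -1.245 1.513 3.062
v -2.141 -0.176 2.43
v -1.005 1.328 3.069
v -1.895 -0.315 2.32
v -0.759 1.188 2.959
v -1.686 -0.385 2.112
v -0.549 1.119 2.751
v -1.549 -0.373 1.841
v -0.413 1.131 2.48
v -1.51 -0.281 1.554
v -0.373 1.223 2.193
v -1.573 -0.125 1.302
v -0.437 1.378 1.941
v -1.483 2.382 -1.24
v -0.877 2.464 -1.914
v -0.251 3.42 -1.234
v -0.857 3.338 -0.56
v -1.303 2.817 -2.018
v -0.676 3.773 -1.338
v -1.797 3.004 -1.826
v -1.17 3.96 -1.146
v -2.171 2.953 -1.409
v -1.545 3.909 -0.729
v -2.283 2.684 -0.928
v -1.656 3.64 -0.248
v -2.089 2.3 -0.566
v -1.463 3.256 0.114
v -1.664 1.947 -0.462
v -1.037 2.903 0.218
v -1.17 1.76 -0.654
v -0.543 2.716 0.026
v -0.795 1.811 -1.071
v -0.169 2.767 -0.391
v -0.684 2.08 -1.552
v -0.057 3.036 -0.872
f 2 1 5
f 2 5 3
f 3 5 6
f 3 6 4
f 5 1 7
f 5 7 6
f 6 7 8
f 6 8 4
f 7 1 9
f 7 9 8
f 8 9 10
f 8 10 4
f 9 1 11
f 9 11 10
f 10 11 12
f 10 12 4
f 11 1 13
f 11 13 12
f 12 13 14
f 12 14 4
f 13 1 15
f 13 15 14
f 14 15 16
f 14 16 4
f 15 1 17
f 15 17 16
f 16 17 18
f 16 18 4
f 17 1 19
f 17 19 18
f 18 19 20
f 18 20 4
f 19 1 21
f 19 21 20
f 20 21 22
f 20 22 4
f 21 1 23
f 21 23 22
f 22 23 24
f 22 24 4
f 23 1 25
f 23 25 24
f 24 25 26
f 24 26 4
f 25 1 27
f 25 27 26
f 26 27 28
f 26 28 4
f 27 1 29
f 27 29 28
f 28 29 30
f 28 30 4
f 29 1 31
f 29 31 30
f 30 31 32
f 30 32 4
f 31 1 2
f 31 2 32
f 32 2 3
f 32 3 4
f 34 33 37
f 34 37 35
f 35 37 38
f 35 38 36
f 37 33 39
f 37 39 38
f 38 39 40
f 38 40 36
f 39 33 41
f 39 41 40
f 40 41 42
f 40 42 36
f 41 33 43
f 41 43 42
f 42 43 44
f 42 44 36
f 43 33 45
f 43 45 44
f 44 45 46
f 44 46 36
f 45 33 47
f 45 47 46
f 46 47 48
f 46 48 36
f 47 33 49
f 47 49 48
f 48 49 50
f 48 50 36
f 49 33 51
f 49 51 50
f 50 51 52
f 50 52 36
f 51 33 53
f 51 53 52
f 52 53 54
f 52 54 36
f 53 33 34
f 53 34 54
f 54 34 35
f 54 35 36



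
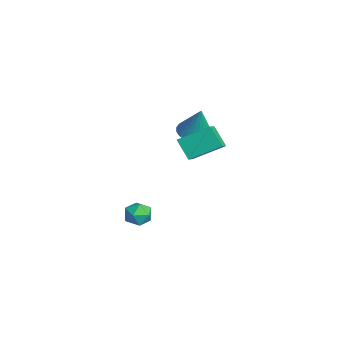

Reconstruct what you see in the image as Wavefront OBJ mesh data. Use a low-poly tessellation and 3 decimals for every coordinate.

v 1.632 0.19 2.887
v 1.99 1.822 3.77
v 2.498 0.535 1.897
v 2.857 2.167 2.781
v 2.483 -0.307 3.459
v 2.842 1.325 4.343
v 3.35 0.038 2.47
v 3.708 1.67 3.353
v -2.113 2.058 0.947
v -1.417 2.67 0.66
v -1.507 2.262 2.853
v -1.704 2.909 0.726
v -2.052 3.018 0.825
v -2.41 2.981 0.942
v -2.723 2.803 1.061
v -2.942 2.512 1.162
v -3.036 2.152 1.23
v -2.989 1.777 1.255
v -2.808 1.445 1.234
v -2.522 1.207 1.168
v -2.173 1.097 1.069
v -1.815 1.134 0.952
v -1.503 1.312 0.833
v -1.283 1.603 0.732
v -1.19 1.963 0.664
v -1.237 2.338 0.639
v -0.754 -1.542 -3.129
v -0.201 -0.907 -3.256
v 0.061 -2.393 -3.844
v 0.614 -1.758 -3.971
v 0.512 -2.084 -3.191
v 0.008 -1.558 -2.749
v -0.148 -1.742 -4.351
v -0.652 -1.216 -3.909
v 0.173 -1.03 -4.011
v 0.581 -1.242 -3.294
v -0.721 -2.058 -3.806
v -0.313 -2.27 -3.089
f 2 4 1
f 5 2 1
f 1 4 3
f 3 5 1
f 2 8 4
f 6 2 5
f 6 8 2
f 4 8 3
f 7 5 3
f 3 8 7
f 7 6 5
f 8 6 7
f 10 9 12
f 10 12 11
f 12 9 13
f 12 13 11
f 13 9 14
f 13 14 11
f 14 9 15
f 14 15 11
f 15 9 16
f 15 16 11
f 16 9 17
f 16 17 11
f 17 9 18
f 17 18 11
f 18 9 19
f 18 19 11
f 19 9 20
f 19 20 11
f 20 9 21
f 20 21 11
f 21 9 22
f 21 22 11
f 22 9 23
f 22 23 11
f 23 9 24
f 23 24 11
f 24 9 25
f 24 25 11
f 25 9 26
f 25 26 11
f 26 9 10
f 26 10 11
f 27 38 32
f 27 32 28
f 27 28 34
f 27 34 37
f 27 37 38
f 28 32 36
f 32 38 31
f 38 37 29
f 37 34 33
f 34 28 35
f 30 36 31
f 30 31 29
f 30 29 33
f 30 33 35
f 30 35 36
f 31 36 32
f 29 31 38
f 33 29 37
f 35 33 34
f 36 35 28



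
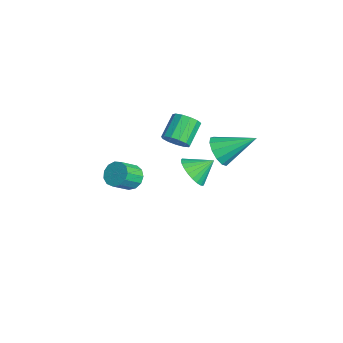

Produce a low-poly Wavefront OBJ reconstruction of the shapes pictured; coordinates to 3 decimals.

v 1.614 -2.94 2.272
v 2.005 -3.162 1.831
v 2.337 -3.922 2.507
v 1.946 -3.7 2.948
v 2.189 -2.919 2.014
v 2.52 -3.68 2.69
v 2.19 -2.683 2.278
v 2.521 -3.443 2.955
v 2.008 -2.529 2.541
v 2.339 -3.289 3.218
v 1.701 -2.504 2.719
v 2.033 -3.264 3.395
v 1.367 -2.619 2.754
v 1.699 -3.379 3.43
v 1.111 -2.835 2.636
v 1.443 -3.595 3.313
v 1.015 -3.084 2.403
v 1.347 -3.844 3.079
v 1.109 -3.288 2.128
v 1.441 -4.048 2.804
v 1.364 -3.381 1.899
v 1.695 -4.141 2.575
v 1.698 -3.334 1.788
v 2.029 -4.094 2.464
v -0.24 1.495 1.449
v 0.488 1.145 1.593
v 0.3 3.005 2.391
v 0.531 1.377 1.196
v 0.329 1.646 0.879
v -0.053 1.868 0.743
v -0.495 1.97 0.832
v -0.856 1.922 1.117
v -1.021 1.738 1.507
v -0.939 1.477 1.879
v -0.634 1.221 2.114
v -0.205 1.052 2.139
v 0.213 1.024 1.945
v -0.907 0.521 -0.266
v -0.061 0.443 -0.301
v -0.793 1.459 0.406
v -0.119 0.638 -0.563
v -0.297 0.815 -0.78
v -0.568 0.947 -0.919
v -0.89 1.014 -0.958
v -1.215 1.007 -0.892
v -1.493 0.925 -0.731
v -1.682 0.782 -0.499
v -1.753 0.599 -0.231
v -1.695 0.404 0.031
v -1.517 0.227 0.248
v -1.247 0.095 0.386
v -0.924 0.027 0.426
v -0.599 0.035 0.36
v -0.321 0.117 0.198
v -0.132 0.26 -0.034
v -0.837 -0.274 2.042
v -0.402 0.232 1.983
v -1.167 0.979 2.739
v -1.603 0.474 2.798
v -0.647 0.269 1.698
v -1.413 1.016 2.454
v -0.952 0.134 1.523
v -1.718 0.881 2.279
v -1.221 -0.131 1.512
v -1.987 0.616 2.268
v -1.368 -0.441 1.669
v -2.134 0.306 2.425
v -1.347 -0.698 1.945
v -2.112 0.049 2.701
v -1.163 -0.82 2.252
v -1.929 -0.073 3.008
v -0.876 -0.769 2.492
v -1.642 -0.021 3.248
v -0.577 -0.56 2.589
v -1.343 0.187 3.345
v -0.36 -0.261 2.512
v -1.126 0.487 3.268
v -0.295 0.035 2.287
v -1.061 0.782 3.043
f 2 1 5
f 2 5 3
f 3 5 6
f 3 6 4
f 5 1 7
f 5 7 6
f 6 7 8
f 6 8 4
f 7 1 9
f 7 9 8
f 8 9 10
f 8 10 4
f 9 1 11
f 9 11 10
f 10 11 12
f 10 12 4
f 11 1 13
f 11 13 12
f 12 13 14
f 12 14 4
f 13 1 15
f 13 15 14
f 14 15 16
f 14 16 4
f 15 1 17
f 15 17 16
f 16 17 18
f 16 18 4
f 17 1 19
f 17 19 18
f 18 19 20
f 18 20 4
f 19 1 21
f 19 21 20
f 20 21 22
f 20 22 4
f 21 1 23
f 21 23 22
f 22 23 24
f 22 24 4
f 23 1 2
f 23 2 24
f 24 2 3
f 24 3 4
f 26 25 28
f 26 28 27
f 28 25 29
f 28 29 27
f 29 25 30
f 29 30 27
f 30 25 31
f 30 31 27
f 31 25 32
f 31 32 27
f 32 25 33
f 32 33 27
f 33 25 34
f 33 34 27
f 34 25 35
f 34 35 27
f 35 25 36
f 35 36 27
f 36 25 37
f 36 37 27
f 37 25 26
f 37 26 27
f 39 38 41
f 39 41 40
f 41 38 42
f 41 42 40
f 42 38 43
f 42 43 40
f 43 38 44
f 43 44 40
f 44 38 45
f 44 45 40
f 45 38 46
f 45 46 40
f 46 38 47
f 46 47 40
f 47 38 48
f 47 48 40
f 48 38 49
f 48 49 40
f 49 38 50
f 49 50 40
f 50 38 51
f 50 51 40
f 51 38 52
f 51 52 40
f 52 38 53
f 52 53 40
f 53 38 54
f 53 54 40
f 54 38 55
f 54 55 40
f 55 38 39
f 55 39 40
f 57 56 60
f 57 60 58
f 58 60 61
f 58 61 59
f 60 56 62
f 60 62 61
f 61 62 63
f 61 63 59
f 62 56 64
f 62 64 63
f 63 64 65
f 63 65 59
f 64 56 66
f 64 66 65
f 65 66 67
f 65 67 59
f 66 56 68
f 66 68 67
f 67 68 69
f 67 69 59
f 68 56 70
f 68 70 69
f 69 70 71
f 69 71 59
f 70 56 72
f 70 72 71
f 71 72 73
f 71 73 59
f 72 56 74
f 72 74 73
f 73 74 75
f 73 75 59
f 74 56 76
f 74 76 75
f 75 76 77
f 75 77 59
f 76 56 78
f 76 78 77
f 77 78 79
f 77 79 59
f 78 56 57
f 78 57 79
f 79 57 58
f 79 58 59



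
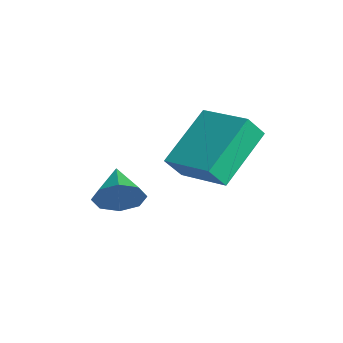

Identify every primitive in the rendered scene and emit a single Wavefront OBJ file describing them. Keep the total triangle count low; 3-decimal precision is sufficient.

v 3.077 -2.206 -0.683
v 2.301 -0.697 0.485
v 3.044 -1.684 -1.379
v 2.268 -0.175 -0.211
v 4.632 -1.665 -0.349
v 3.856 -0.156 0.819
v 4.599 -1.143 -1.045
v 3.823 0.366 0.123
v 1.392 -2.787 -2.961
v 1.763 -2.364 -2.436
v 0.288 -2.393 -2.499
v 1.661 -2.066 -2.935
v 1.4 -2.191 -3.449
v 1.135 -2.665 -3.677
v 1.02 -3.211 -3.486
v 1.123 -3.508 -2.988
v 1.383 -3.383 -2.474
v 1.648 -2.909 -2.246
f 2 4 1
f 5 2 1
f 1 4 3
f 3 5 1
f 2 8 4
f 6 2 5
f 6 8 2
f 4 8 3
f 7 5 3
f 3 8 7
f 7 6 5
f 8 6 7
f 10 9 12
f 10 12 11
f 12 9 13
f 12 13 11
f 13 9 14
f 13 14 11
f 14 9 15
f 14 15 11
f 15 9 16
f 15 16 11
f 16 9 17
f 16 17 11
f 17 9 18
f 17 18 11
f 18 9 10
f 18 10 11



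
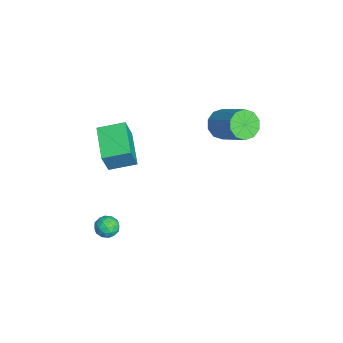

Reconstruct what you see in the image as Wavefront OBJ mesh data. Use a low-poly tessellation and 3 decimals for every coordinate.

v -1.009 2.504 2.271
v -0.697 2.939 1.535
v 0.701 3.931 2.713
v 0.389 3.496 3.449
v -1.107 3.251 1.759
v 0.29 4.242 2.938
v -1.48 3.277 2.179
v -0.083 4.269 3.358
v -1.673 3.008 2.634
v -0.276 4 3.813
v -1.612 2.547 2.95
v -0.215 3.539 4.129
v -1.321 2.069 3.007
v 0.077 3.061 4.185
v -0.91 1.758 2.782
v 0.487 2.749 3.961
v -0.537 1.731 2.362
v 0.86 2.723 3.541
v -0.344 2 1.907
v 1.053 2.992 3.086
v -0.405 2.461 1.591
v 0.992 3.453 2.77
v 2.175 -3.061 -3.087
v 2.7 -3.063 -2.633
v 1.86 -4.077 -2.727
v 2.385 -4.079 -2.273
v 1.851 -3.644 -2.184
v 2.046 -3.017 -2.407
v 2.514 -4.123 -2.953
v 2.709 -3.496 -3.176
v 2.91 -3.72 -2.55
v 2.5 -3.424 -2.075
v 2.06 -3.716 -3.285
v 1.65 -3.42 -2.81
v 2.465 -2.973 -2.892
v 2.095 -4.167 -2.468
v 1.781 -3.912 -2.416
v 2.089 -3.913 -2.149
v 2.081 -2.946 -2.759
v 2.389 -2.947 -2.492
v 1.89 -3.289 -2.228
v 2.171 -4.193 -2.868
v 2.479 -4.194 -2.601
v 2.471 -3.227 -3.211
v 2.779 -3.228 -2.944
v 2.67 -3.851 -3.132
v 2.897 -3.36 -2.576
v 2.712 -3.957 -2.365
v 2.788 -3.983 -2.764
v 2.902 -3.614 -2.895
v 2.656 -3.186 -2.297
v 2.471 -3.783 -2.085
v 2.157 -3.528 -2.033
v 2.272 -3.159 -2.164
v 2.779 -3.572 -2.248
v 2.089 -3.357 -3.275
v 1.904 -3.954 -3.063
v 2.288 -3.981 -3.196
v 2.403 -3.612 -3.327
v 1.848 -3.183 -2.995
v 1.663 -3.78 -2.784
v 1.658 -3.526 -2.465
v 1.772 -3.157 -2.596
v 1.781 -3.568 -3.112
v -1.18 -3.542 1.246
v -0.706 -3.883 2.65
v -1.189 -2.085 1.603
v -0.716 -2.426 3.006
v 0.816 -3.374 0.614
v 1.289 -3.715 2.017
v 0.806 -1.917 0.97
v 1.28 -2.258 2.374
f 2 1 5
f 2 5 3
f 3 5 6
f 3 6 4
f 5 1 7
f 5 7 6
f 6 7 8
f 6 8 4
f 7 1 9
f 7 9 8
f 8 9 10
f 8 10 4
f 9 1 11
f 9 11 10
f 10 11 12
f 10 12 4
f 11 1 13
f 11 13 12
f 12 13 14
f 12 14 4
f 13 1 15
f 13 15 14
f 14 15 16
f 14 16 4
f 15 1 17
f 15 17 16
f 16 17 18
f 16 18 4
f 17 1 19
f 17 19 18
f 18 19 20
f 18 20 4
f 19 1 21
f 19 21 20
f 20 21 22
f 20 22 4
f 21 1 2
f 21 2 22
f 22 2 3
f 22 3 4
f 23 60 39
f 60 34 63
f 39 63 28
f 60 63 39
f 23 39 35
f 39 28 40
f 35 40 24
f 39 40 35
f 23 35 44
f 35 24 45
f 44 45 30
f 35 45 44
f 23 44 56
f 44 30 59
f 56 59 33
f 44 59 56
f 23 56 60
f 56 33 64
f 60 64 34
f 56 64 60
f 24 40 51
f 40 28 54
f 51 54 32
f 40 54 51
f 28 63 41
f 63 34 62
f 41 62 27
f 63 62 41
f 34 64 61
f 64 33 57
f 61 57 25
f 64 57 61
f 33 59 58
f 59 30 46
f 58 46 29
f 59 46 58
f 30 45 50
f 45 24 47
f 50 47 31
f 45 47 50
f 26 52 38
f 52 32 53
f 38 53 27
f 52 53 38
f 26 38 36
f 38 27 37
f 36 37 25
f 38 37 36
f 26 36 43
f 36 25 42
f 43 42 29
f 36 42 43
f 26 43 48
f 43 29 49
f 48 49 31
f 43 49 48
f 26 48 52
f 48 31 55
f 52 55 32
f 48 55 52
f 27 53 41
f 53 32 54
f 41 54 28
f 53 54 41
f 25 37 61
f 37 27 62
f 61 62 34
f 37 62 61
f 29 42 58
f 42 25 57
f 58 57 33
f 42 57 58
f 31 49 50
f 49 29 46
f 50 46 30
f 49 46 50
f 32 55 51
f 55 31 47
f 51 47 24
f 55 47 51
f 66 68 65
f 69 66 65
f 65 68 67
f 67 69 65
f 66 72 68
f 70 66 69
f 70 72 66
f 68 72 67
f 71 69 67
f 67 72 71
f 71 70 69
f 72 70 71



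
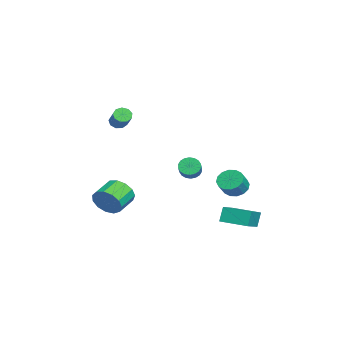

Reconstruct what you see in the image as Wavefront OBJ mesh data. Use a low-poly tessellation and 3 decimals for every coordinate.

v -3.705 3.853 -2.445
v -3.191 3.463 -3.086
v -2.38 3.037 -2.177
v -2.895 3.427 -1.535
v -3.016 3.898 -3.038
v -2.206 3.472 -2.129
v -3.027 4.32 -2.83
v -2.216 3.895 -1.921
v -3.219 4.618 -2.52
v -2.408 4.192 -1.611
v -3.541 4.711 -2.189
v -2.731 4.285 -1.28
v -3.907 4.573 -1.927
v -3.097 4.148 -1.018
v -4.22 4.243 -1.803
v -3.409 3.817 -0.894
v -4.394 3.808 -1.851
v -3.584 3.382 -0.942
v -4.384 3.385 -2.059
v -3.573 2.96 -1.15
v -4.192 3.088 -2.369
v -3.381 2.662 -1.46
v -3.869 2.995 -2.7
v -3.059 2.569 -1.791
v -3.503 3.132 -2.962
v -2.693 2.707 -2.053
v -3.438 -3.582 3.361
v -3.14 -4.078 3.141
v -1.943 -3.775 4.079
v -2.242 -3.278 4.299
v -3.044 -3.737 2.908
v -1.848 -3.434 3.846
v -3.133 -3.323 2.888
v -1.936 -3.02 3.825
v -3.364 -3.03 3.089
v -2.168 -2.727 4.026
v -3.631 -2.995 3.417
v -2.434 -2.692 4.355
v -3.807 -3.234 3.719
v -2.61 -2.931 4.657
v -3.81 -3.637 3.854
v -2.614 -3.334 4.792
v -3.64 -4.013 3.758
v -2.444 -3.71 4.696
v -3.375 -4.187 3.477
v -2.179 -3.884 4.414
v 0.079 -4.273 -2.333
v 0.671 -3.924 -1.486
v -0.528 -3.118 -0.981
v -1.119 -3.467 -1.827
v 0.756 -3.515 -1.937
v -0.443 -2.709 -1.432
v 0.626 -3.347 -2.513
v -0.573 -2.541 -2.008
v 0.322 -3.473 -3.032
v -0.876 -2.667 -2.527
v -0.059 -3.853 -3.329
v -1.257 -3.047 -2.824
v -0.395 -4.366 -3.31
v -1.594 -3.56 -2.804
v -0.582 -4.85 -2.98
v -1.78 -4.044 -2.475
v -0.558 -5.15 -2.445
v -1.756 -4.344 -1.939
v -0.332 -5.172 -1.874
v -1.53 -4.366 -1.369
v 0.024 -4.909 -1.449
v -1.174 -4.103 -0.944
v 0.398 -4.443 -1.304
v -0.8 -3.638 -0.799
v -0.891 0.896 0.04
v -0.503 0.898 -0.554
v 0.6 0.806 0.166
v 0.211 0.804 0.76
v -0.524 1.205 -0.483
v 0.579 1.113 0.237
v -0.617 1.451 -0.308
v 0.485 1.359 0.412
v -0.765 1.587 -0.064
v 0.337 1.495 0.656
v -0.938 1.586 0.2
v 0.164 1.494 0.92
v -1.102 1.449 0.433
v 0.001 1.356 1.153
v -1.224 1.202 0.588
v -0.121 1.11 1.308
v -1.28 0.894 0.634
v -0.177 0.802 1.354
v -1.259 0.587 0.563
v -0.156 0.495 1.283
v -1.165 0.341 0.388
v -0.063 0.249 1.108
v -1.017 0.205 0.144
v 0.085 0.113 0.864
v -0.844 0.206 -0.12
v 0.258 0.114 0.6
v -0.681 0.344 -0.353
v 0.422 0.251 0.367
v -0.559 0.59 -0.508
v 0.544 0.498 0.212
v 0.424 3.234 -3.918
v 0.054 3.473 -2.866
v 1.105 4.926 -4.063
v 0.735 5.165 -3.012
v 2.285 2.555 -3.108
v 1.915 2.794 -2.057
v 2.966 4.247 -3.254
v 2.596 4.486 -2.202
f 2 1 5
f 2 5 3
f 3 5 6
f 3 6 4
f 5 1 7
f 5 7 6
f 6 7 8
f 6 8 4
f 7 1 9
f 7 9 8
f 8 9 10
f 8 10 4
f 9 1 11
f 9 11 10
f 10 11 12
f 10 12 4
f 11 1 13
f 11 13 12
f 12 13 14
f 12 14 4
f 13 1 15
f 13 15 14
f 14 15 16
f 14 16 4
f 15 1 17
f 15 17 16
f 16 17 18
f 16 18 4
f 17 1 19
f 17 19 18
f 18 19 20
f 18 20 4
f 19 1 21
f 19 21 20
f 20 21 22
f 20 22 4
f 21 1 23
f 21 23 22
f 22 23 24
f 22 24 4
f 23 1 25
f 23 25 24
f 24 25 26
f 24 26 4
f 25 1 2
f 25 2 26
f 26 2 3
f 26 3 4
f 28 27 31
f 28 31 29
f 29 31 32
f 29 32 30
f 31 27 33
f 31 33 32
f 32 33 34
f 32 34 30
f 33 27 35
f 33 35 34
f 34 35 36
f 34 36 30
f 35 27 37
f 35 37 36
f 36 37 38
f 36 38 30
f 37 27 39
f 37 39 38
f 38 39 40
f 38 40 30
f 39 27 41
f 39 41 40
f 40 41 42
f 40 42 30
f 41 27 43
f 41 43 42
f 42 43 44
f 42 44 30
f 43 27 45
f 43 45 44
f 44 45 46
f 44 46 30
f 45 27 28
f 45 28 46
f 46 28 29
f 46 29 30
f 48 47 51
f 48 51 49
f 49 51 52
f 49 52 50
f 51 47 53
f 51 53 52
f 52 53 54
f 52 54 50
f 53 47 55
f 53 55 54
f 54 55 56
f 54 56 50
f 55 47 57
f 55 57 56
f 56 57 58
f 56 58 50
f 57 47 59
f 57 59 58
f 58 59 60
f 58 60 50
f 59 47 61
f 59 61 60
f 60 61 62
f 60 62 50
f 61 47 63
f 61 63 62
f 62 63 64
f 62 64 50
f 63 47 65
f 63 65 64
f 64 65 66
f 64 66 50
f 65 47 67
f 65 67 66
f 66 67 68
f 66 68 50
f 67 47 69
f 67 69 68
f 68 69 70
f 68 70 50
f 69 47 48
f 69 48 70
f 70 48 49
f 70 49 50
f 72 71 75
f 72 75 73
f 73 75 76
f 73 76 74
f 75 71 77
f 75 77 76
f 76 77 78
f 76 78 74
f 77 71 79
f 77 79 78
f 78 79 80
f 78 80 74
f 79 71 81
f 79 81 80
f 80 81 82
f 80 82 74
f 81 71 83
f 81 83 82
f 82 83 84
f 82 84 74
f 83 71 85
f 83 85 84
f 84 85 86
f 84 86 74
f 85 71 87
f 85 87 86
f 86 87 88
f 86 88 74
f 87 71 89
f 87 89 88
f 88 89 90
f 88 90 74
f 89 71 91
f 89 91 90
f 90 91 92
f 90 92 74
f 91 71 93
f 91 93 92
f 92 93 94
f 92 94 74
f 93 71 95
f 93 95 94
f 94 95 96
f 94 96 74
f 95 71 97
f 95 97 96
f 96 97 98
f 96 98 74
f 97 71 99
f 97 99 98
f 98 99 100
f 98 100 74
f 99 71 72
f 99 72 100
f 100 72 73
f 100 73 74
f 102 104 101
f 105 102 101
f 101 104 103
f 103 105 101
f 102 108 104
f 106 102 105
f 106 108 102
f 104 108 103
f 107 105 103
f 103 108 107
f 107 106 105
f 108 106 107



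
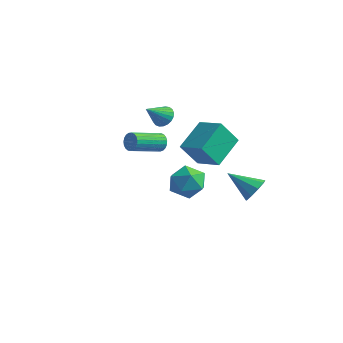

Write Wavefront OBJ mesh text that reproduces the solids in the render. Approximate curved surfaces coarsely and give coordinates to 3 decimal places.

v 1.781 -2.346 2.204
v 3.156 -2.503 2.671
v 1.676 -0.693 3.073
v 3.05 -0.85 3.539
v 2.29 -1.65 0.941
v 3.664 -1.807 1.407
v 2.184 0.003 1.809
v 3.559 -0.154 2.276
v 2.964 2.159 -2.638
v 3.367 2.269 -1.968
v 1.556 1.741 -1.722
v 3.131 2.731 -2.119
v 2.817 2.925 -2.514
v 2.571 2.761 -2.966
v 2.509 2.315 -3.265
v 2.66 1.796 -3.27
v 2.952 1.447 -2.98
v 3.25 1.431 -2.529
v 3.414 1.755 -2.129
v -0.53 2.663 -2.975
v -0.067 1.875 -3.575
v -2.133 2.065 -3.425
v -1.67 1.277 -4.025
v -1.593 1.25 -2.935
v -0.602 1.62 -2.657
v -1.598 2.32 -4.343
v -0.607 2.69 -4.065
v -0.727 1.663 -4.421
v -0.724 1.002 -3.55
v -1.476 2.938 -3.45
v -1.473 2.277 -2.579
v 1.118 -2.981 2.564
v 1.319 -3.209 2.13
v 0.804 -4.748 2.702
v 0.602 -4.519 3.136
v 1.49 -3.215 2.269
v 0.975 -4.754 2.84
v 1.597 -3.181 2.459
v 1.082 -4.719 3.03
v 1.621 -3.111 2.666
v 1.106 -4.65 3.238
v 1.558 -3.02 2.857
v 1.043 -4.558 3.428
v 1.419 -2.921 2.996
v 0.904 -4.46 3.568
v 1.228 -2.833 3.061
v 0.712 -4.371 3.633
v 1.017 -2.77 3.04
v 0.502 -4.309 3.612
v 0.824 -2.744 2.937
v 0.309 -4.283 3.508
v 0.682 -2.759 2.769
v 0.167 -4.297 3.341
v 0.615 -2.812 2.566
v 0.1 -4.35 3.138
v 0.635 -2.894 2.363
v 0.12 -4.433 2.934
v 0.738 -2.991 2.194
v 0.223 -4.53 2.765
v 0.907 -3.087 2.089
v 0.392 -4.625 2.661
v 1.113 -3.164 2.067
v 0.598 -4.702 2.638
v -2.144 1.368 1.172
v -1.512 1.383 1.363
v -2.396 0.312 2.088
v -1.629 1.561 1.536
v -1.834 1.706 1.647
v -2.093 1.792 1.675
v -2.361 1.805 1.616
v -2.591 1.742 1.48
v -2.744 1.615 1.291
v -2.793 1.445 1.082
v -2.73 1.261 0.888
v -2.566 1.096 0.743
v -2.328 0.978 0.672
v -2.059 0.927 0.688
v -1.804 0.952 0.787
v -1.608 1.05 0.953
v -1.505 1.202 1.157
f 2 4 1
f 5 2 1
f 1 4 3
f 3 5 1
f 2 8 4
f 6 2 5
f 6 8 2
f 4 8 3
f 7 5 3
f 3 8 7
f 7 6 5
f 8 6 7
f 10 9 12
f 10 12 11
f 12 9 13
f 12 13 11
f 13 9 14
f 13 14 11
f 14 9 15
f 14 15 11
f 15 9 16
f 15 16 11
f 16 9 17
f 16 17 11
f 17 9 18
f 17 18 11
f 18 9 19
f 18 19 11
f 19 9 10
f 19 10 11
f 20 31 25
f 20 25 21
f 20 21 27
f 20 27 30
f 20 30 31
f 21 25 29
f 25 31 24
f 31 30 22
f 30 27 26
f 27 21 28
f 23 29 24
f 23 24 22
f 23 22 26
f 23 26 28
f 23 28 29
f 24 29 25
f 22 24 31
f 26 22 30
f 28 26 27
f 29 28 21
f 33 32 36
f 33 36 34
f 34 36 37
f 34 37 35
f 36 32 38
f 36 38 37
f 37 38 39
f 37 39 35
f 38 32 40
f 38 40 39
f 39 40 41
f 39 41 35
f 40 32 42
f 40 42 41
f 41 42 43
f 41 43 35
f 42 32 44
f 42 44 43
f 43 44 45
f 43 45 35
f 44 32 46
f 44 46 45
f 45 46 47
f 45 47 35
f 46 32 48
f 46 48 47
f 47 48 49
f 47 49 35
f 48 32 50
f 48 50 49
f 49 50 51
f 49 51 35
f 50 32 52
f 50 52 51
f 51 52 53
f 51 53 35
f 52 32 54
f 52 54 53
f 53 54 55
f 53 55 35
f 54 32 56
f 54 56 55
f 55 56 57
f 55 57 35
f 56 32 58
f 56 58 57
f 57 58 59
f 57 59 35
f 58 32 60
f 58 60 59
f 59 60 61
f 59 61 35
f 60 32 62
f 60 62 61
f 61 62 63
f 61 63 35
f 62 32 33
f 62 33 63
f 63 33 34
f 63 34 35
f 65 64 67
f 65 67 66
f 67 64 68
f 67 68 66
f 68 64 69
f 68 69 66
f 69 64 70
f 69 70 66
f 70 64 71
f 70 71 66
f 71 64 72
f 71 72 66
f 72 64 73
f 72 73 66
f 73 64 74
f 73 74 66
f 74 64 75
f 74 75 66
f 75 64 76
f 75 76 66
f 76 64 77
f 76 77 66
f 77 64 78
f 77 78 66
f 78 64 79
f 78 79 66
f 79 64 80
f 79 80 66
f 80 64 65
f 80 65 66



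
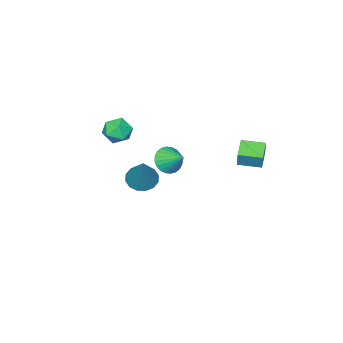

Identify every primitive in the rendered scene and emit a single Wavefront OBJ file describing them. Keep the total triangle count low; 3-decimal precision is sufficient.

v 0.806 -2.011 -2.65
v 1.504 -2.131 -2.924
v 1.674 -1.129 -0.83
v 1.405 -1.772 -3.051
v 1.146 -1.477 -3.07
v 0.796 -1.325 -2.977
v 0.448 -1.356 -2.796
v 0.196 -1.563 -2.575
v 0.108 -1.89 -2.375
v 0.206 -2.249 -2.248
v 0.466 -2.544 -2.229
v 0.816 -2.696 -2.322
v 1.164 -2.665 -2.504
v 1.416 -2.458 -2.724
v -0.089 2.885 0.973
v 0.1 3.07 1.739
v -0.666 3.771 0.901
v -0.477 3.957 1.666
v 0.717 3.383 0.654
v 0.906 3.569 1.419
v 0.14 4.27 0.581
v 0.329 4.455 1.347
v 2.5 1.126 0.81
v 3.146 1.239 0.537
v 2.6 2.054 1.43
v 2.987 1.377 0.357
v 2.753 1.476 0.246
v 2.481 1.522 0.221
v 2.212 1.508 0.285
v 1.987 1.436 0.43
v 1.84 1.316 0.632
v 1.793 1.168 0.861
v 1.854 1.013 1.083
v 2.014 0.876 1.263
v 2.247 0.777 1.374
v 2.519 0.73 1.399
v 2.788 0.745 1.335
v 3.014 0.817 1.191
v 3.161 0.936 0.988
v 3.207 1.084 0.759
v 3.173 -0.514 1.746
v 3.761 -0.264 2.112
v 3.199 -1.516 2.388
v 3.787 -1.266 2.754
v 3.129 -0.95 2.853
v 3.114 -0.33 2.456
v 3.846 -1.45 2.044
v 3.831 -0.83 1.647
v 4.177 -0.842 2.296
v 3.734 -0.533 2.796
v 3.226 -1.247 1.704
v 2.783 -0.938 2.204
f 2 1 4
f 2 4 3
f 4 1 5
f 4 5 3
f 5 1 6
f 5 6 3
f 6 1 7
f 6 7 3
f 7 1 8
f 7 8 3
f 8 1 9
f 8 9 3
f 9 1 10
f 9 10 3
f 10 1 11
f 10 11 3
f 11 1 12
f 11 12 3
f 12 1 13
f 12 13 3
f 13 1 14
f 13 14 3
f 14 1 2
f 14 2 3
f 16 18 15
f 19 16 15
f 15 18 17
f 17 19 15
f 16 22 18
f 20 16 19
f 20 22 16
f 18 22 17
f 21 19 17
f 17 22 21
f 21 20 19
f 22 20 21
f 24 23 26
f 24 26 25
f 26 23 27
f 26 27 25
f 27 23 28
f 27 28 25
f 28 23 29
f 28 29 25
f 29 23 30
f 29 30 25
f 30 23 31
f 30 31 25
f 31 23 32
f 31 32 25
f 32 23 33
f 32 33 25
f 33 23 34
f 33 34 25
f 34 23 35
f 34 35 25
f 35 23 36
f 35 36 25
f 36 23 37
f 36 37 25
f 37 23 38
f 37 38 25
f 38 23 39
f 38 39 25
f 39 23 40
f 39 40 25
f 40 23 24
f 40 24 25
f 41 52 46
f 41 46 42
f 41 42 48
f 41 48 51
f 41 51 52
f 42 46 50
f 46 52 45
f 52 51 43
f 51 48 47
f 48 42 49
f 44 50 45
f 44 45 43
f 44 43 47
f 44 47 49
f 44 49 50
f 45 50 46
f 43 45 52
f 47 43 51
f 49 47 48
f 50 49 42



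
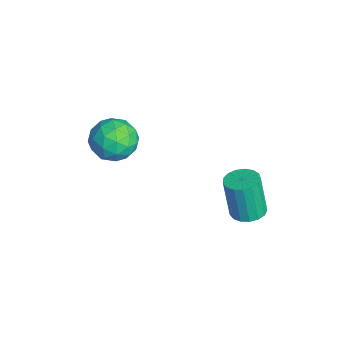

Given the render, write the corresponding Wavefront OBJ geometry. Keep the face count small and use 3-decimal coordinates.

v 0.278 -2.312 0.97
v 0.928 -2.993 0.179
v -0.348 -3.967 1.881
v 0.302 -4.648 1.09
v 0.882 -3.952 1.922
v 1.268 -2.929 1.359
v -0.688 -4.031 0.701
v -0.302 -3.008 0.138
v 0.331 -4.056 0.012
v 1.301 -4.007 0.767
v -0.721 -2.953 1.293
v 0.249 -2.904 2.048
v 0.658 -2.507 0.494
v -0.078 -4.453 1.566
v 0.263 -4.044 2.055
v 0.645 -4.444 1.59
v 0.858 -2.469 1.188
v 1.24 -2.87 0.723
v 1.213 -3.434 1.748
v -0.66 -4.09 1.337
v -0.278 -4.491 0.872
v -0.065 -2.516 0.47
v 0.317 -2.916 0.005
v -0.633 -3.526 0.312
v 0.689 -3.532 -0.069
v 0.321 -4.505 0.467
v -0.261 -4.142 0.238
v -0.034 -3.541 -0.093
v 1.259 -3.503 0.375
v 0.891 -4.476 0.911
v 1.232 -4.067 1.4
v 1.459 -3.466 1.069
v 0.908 -4.128 0.277
v -0.311 -2.484 1.149
v -0.679 -3.457 1.685
v -0.879 -3.494 0.991
v -0.652 -2.893 0.66
v 0.259 -2.455 1.593
v -0.109 -3.428 2.129
v 0.614 -3.419 2.153
v 0.841 -2.818 1.822
v -0.328 -2.832 1.783
v 4.018 2.061 -1.459
v 4.565 2.691 -1.293
v 4.248 2.409 0.825
v 3.702 1.779 0.659
v 4.205 2.879 -1.322
v 3.889 2.597 0.796
v 3.803 2.88 -1.382
v 3.486 2.598 0.736
v 3.45 2.693 -1.46
v 3.133 2.411 0.658
v 3.227 2.362 -1.537
v 2.911 2.079 0.581
v 3.185 1.961 -1.597
v 2.869 1.679 0.521
v 3.335 1.584 -1.625
v 3.018 1.302 0.493
v 3.641 1.316 -1.615
v 3.324 1.034 0.503
v 4.033 1.218 -1.569
v 3.717 0.936 0.549
v 4.422 1.314 -1.498
v 4.106 1.032 0.62
v 4.718 1.581 -1.418
v 4.402 1.299 0.7
v 4.855 1.958 -1.348
v 4.538 1.676 0.77
v 4.799 2.358 -1.303
v 4.483 2.076 0.815
f 1 38 17
f 38 12 41
f 17 41 6
f 38 41 17
f 1 17 13
f 17 6 18
f 13 18 2
f 17 18 13
f 1 13 22
f 13 2 23
f 22 23 8
f 13 23 22
f 1 22 34
f 22 8 37
f 34 37 11
f 22 37 34
f 1 34 38
f 34 11 42
f 38 42 12
f 34 42 38
f 2 18 29
f 18 6 32
f 29 32 10
f 18 32 29
f 6 41 19
f 41 12 40
f 19 40 5
f 41 40 19
f 12 42 39
f 42 11 35
f 39 35 3
f 42 35 39
f 11 37 36
f 37 8 24
f 36 24 7
f 37 24 36
f 8 23 28
f 23 2 25
f 28 25 9
f 23 25 28
f 4 30 16
f 30 10 31
f 16 31 5
f 30 31 16
f 4 16 14
f 16 5 15
f 14 15 3
f 16 15 14
f 4 14 21
f 14 3 20
f 21 20 7
f 14 20 21
f 4 21 26
f 21 7 27
f 26 27 9
f 21 27 26
f 4 26 30
f 26 9 33
f 30 33 10
f 26 33 30
f 5 31 19
f 31 10 32
f 19 32 6
f 31 32 19
f 3 15 39
f 15 5 40
f 39 40 12
f 15 40 39
f 7 20 36
f 20 3 35
f 36 35 11
f 20 35 36
f 9 27 28
f 27 7 24
f 28 24 8
f 27 24 28
f 10 33 29
f 33 9 25
f 29 25 2
f 33 25 29
f 44 43 47
f 44 47 45
f 45 47 48
f 45 48 46
f 47 43 49
f 47 49 48
f 48 49 50
f 48 50 46
f 49 43 51
f 49 51 50
f 50 51 52
f 50 52 46
f 51 43 53
f 51 53 52
f 52 53 54
f 52 54 46
f 53 43 55
f 53 55 54
f 54 55 56
f 54 56 46
f 55 43 57
f 55 57 56
f 56 57 58
f 56 58 46
f 57 43 59
f 57 59 58
f 58 59 60
f 58 60 46
f 59 43 61
f 59 61 60
f 60 61 62
f 60 62 46
f 61 43 63
f 61 63 62
f 62 63 64
f 62 64 46
f 63 43 65
f 63 65 64
f 64 65 66
f 64 66 46
f 65 43 67
f 65 67 66
f 66 67 68
f 66 68 46
f 67 43 69
f 67 69 68
f 68 69 70
f 68 70 46
f 69 43 44
f 69 44 70
f 70 44 45
f 70 45 46

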